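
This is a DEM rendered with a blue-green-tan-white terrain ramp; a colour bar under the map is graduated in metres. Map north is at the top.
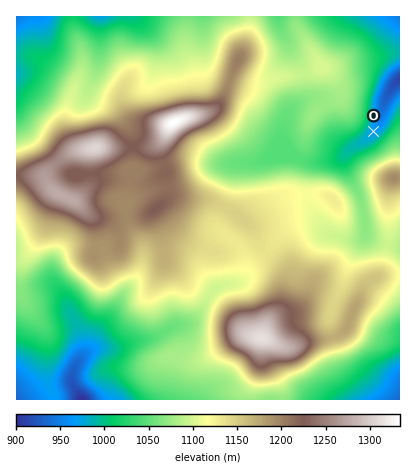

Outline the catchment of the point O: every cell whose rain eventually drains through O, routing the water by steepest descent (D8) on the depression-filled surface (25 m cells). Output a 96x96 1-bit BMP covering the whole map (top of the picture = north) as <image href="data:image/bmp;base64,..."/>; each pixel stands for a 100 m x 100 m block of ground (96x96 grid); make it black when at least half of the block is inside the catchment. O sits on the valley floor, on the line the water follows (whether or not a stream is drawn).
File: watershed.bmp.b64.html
<image width="96" height="96" href="data:image/bmp;base64,Qk2+BAAAAAAAAD4AAAAoAAAAYAAAAGAAAAABAAEAAAAAAIAEAAATCwAAEwsAAAIAAAAAAAAA////AAAAAAAAAAAAAAAAAAAAAAAAAAAAAAAAAAAAAAAAAAAAAAAAAAAAAAAAAAAAAAAAAAAAAAAAAAAAAAAAAAAAAAAAAAAAAAAAAAAAAAAAAAAAAAAAAAAAAAAAAAAAAAAAAAAAAAAAAAAAAAAAAAAAAAAAAAAAAAAAAAAAAAAAAAAAAAAAAAAAAAAAAAAAAAAAAAAAAAAAAAAAAAAAAAAAAAAAAAAAAAAAADwAAAAAAAAAAAAAAP8AAAAAAAAAAAAAA//+AAAAAAAAAAAAA///gAAAAAAAAAAAA///wAAAAAAAAAAAA///4AAAAAAAAAAAAf//4AAAAAAAAAAAAf//8AAAAAAAAAAAAP//8AAAAAAAAAAAAH//8AAAAAAAAAAAAD//+AAAAAAAAAAAAB//+AAAAAAAAAAAAB///AAAAAAAAAAAAB///AAAAAAAAAAAAB///gAAAAAAAAAAAB///gAAAAAAAAAAAB///wAAAAAAAAAAAB///8AAAAAAAAAAAB///+AAAAAAAAAAAB////AAAAAAAAAAAD////AAAAAAAAAAAH////gAAAAAAAAAAP////gAAAAAAAAAAf////gAAAAAAAAAA/////gAAAAAAAAAB/////gAAAAAAAAAB/////gAAAAAAAAAD/////gAAAAAAAAAD/////gAAAAAAAAAH/////gAAAAAAAAAP/////gAAAAAAAAAf/////gAAAAAAAAA//////gAAAAAAAAB//////gAAAAAAAAD//////gAAAAAAAAP//////gAAAAAAAA///////gAAAAAA/////////gAAAAAA/////////gAAAAAA/////////gAAAAAA/////////gAAAAAA/////////wAAAAAA/////////wAAAAAB/////////AAAAAAB////////+AAAAAAB////////8AAAAAAB////////4AAAAAAB////////wAAAAAAB////////gAAAAAAB////////gAAAAAAB////////gAAAAAAB////////gAAAAAAB////////wAAAAAAB////////4AAAAAAA////////gAAAAAAA////////AAAAAAAAP//////+AAAAAAAAD//////8AAAAAAAAAP/////4AAAAAAAAAB/////wAAAAAAAAAA/////wAAAAAAAAAAf////wAAAAAAAAAAP////wAAAAAAAAAAP////gAAAAAAAAAAH////gAAAAAAAAAAH////gAAAAAAAAAAH////AAAAAAAAAAADwH/+AAAAAAAAAAADgAP8AAAAAAAAAAADAAAYAAAAAAAAAAAAAAAAAAAAAAAAAAAAAAAAAAAAAAAAAAAAAAAAAAAAAAAAAAAAAAAAAAAAAAAAAAAAAAAAAAAAAAAAAAAAAAAAAAAAAAAAAAAAAAAAAAAAAAAAAAAAAAAAAAAAAAAAAAAAAAAAAAAAAAAAAAAAAAAAAAAAAAAAAAAAAAAAAAAAAAAAAAAAAAAAAAAAAAAAAAAAAAAAAAA="/>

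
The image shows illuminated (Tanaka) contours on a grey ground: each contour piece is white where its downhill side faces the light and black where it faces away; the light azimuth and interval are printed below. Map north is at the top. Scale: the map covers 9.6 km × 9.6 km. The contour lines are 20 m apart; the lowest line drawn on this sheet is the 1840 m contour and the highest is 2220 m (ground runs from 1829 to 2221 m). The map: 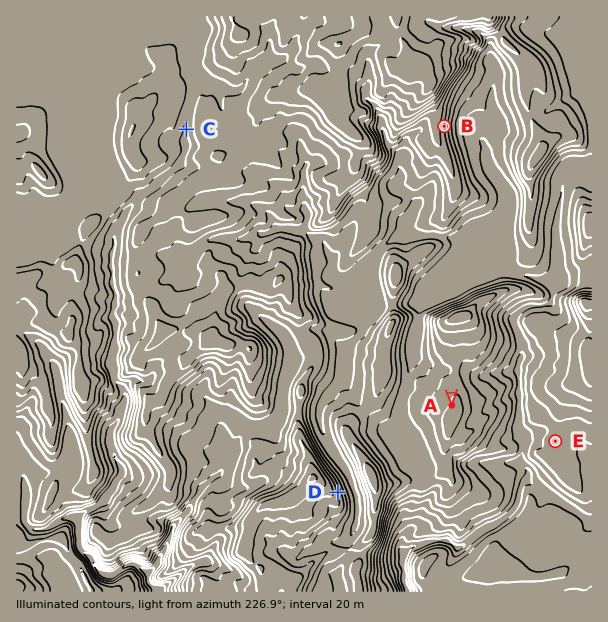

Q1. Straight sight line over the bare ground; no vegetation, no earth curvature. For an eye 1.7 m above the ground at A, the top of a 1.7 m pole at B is hidden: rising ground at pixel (450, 336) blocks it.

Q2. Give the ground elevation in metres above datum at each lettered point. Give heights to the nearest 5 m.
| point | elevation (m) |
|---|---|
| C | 2100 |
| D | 2100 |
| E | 1950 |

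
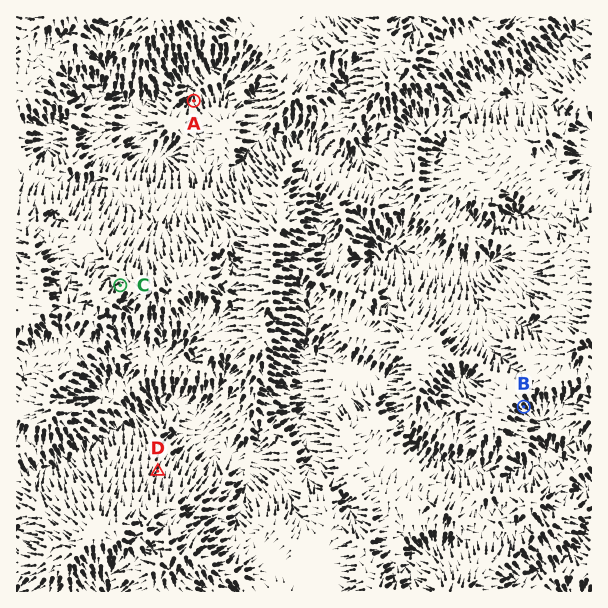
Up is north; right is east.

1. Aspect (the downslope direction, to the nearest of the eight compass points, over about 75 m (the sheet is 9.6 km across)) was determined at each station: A N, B SE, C SW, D NE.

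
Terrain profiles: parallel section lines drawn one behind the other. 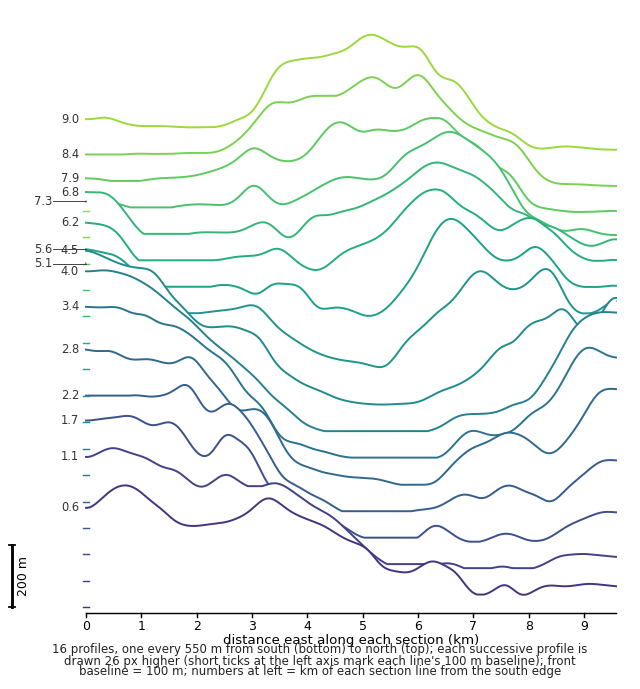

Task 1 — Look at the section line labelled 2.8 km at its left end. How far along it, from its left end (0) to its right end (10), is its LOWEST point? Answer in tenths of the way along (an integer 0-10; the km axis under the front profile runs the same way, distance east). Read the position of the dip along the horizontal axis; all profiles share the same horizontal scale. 6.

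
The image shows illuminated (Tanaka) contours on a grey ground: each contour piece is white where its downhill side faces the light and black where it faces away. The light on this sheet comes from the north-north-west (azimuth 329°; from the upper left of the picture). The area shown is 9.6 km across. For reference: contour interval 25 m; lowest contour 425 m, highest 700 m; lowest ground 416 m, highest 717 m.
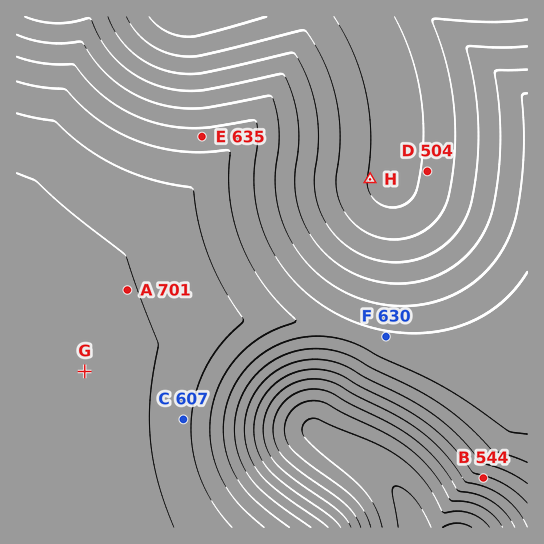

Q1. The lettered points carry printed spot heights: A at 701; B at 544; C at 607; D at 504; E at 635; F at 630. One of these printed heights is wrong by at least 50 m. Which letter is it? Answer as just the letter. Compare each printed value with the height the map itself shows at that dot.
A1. C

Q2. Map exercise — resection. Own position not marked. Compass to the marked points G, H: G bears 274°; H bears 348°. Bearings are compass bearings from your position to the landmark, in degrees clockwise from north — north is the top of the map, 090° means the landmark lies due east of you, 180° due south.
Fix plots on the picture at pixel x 416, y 394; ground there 590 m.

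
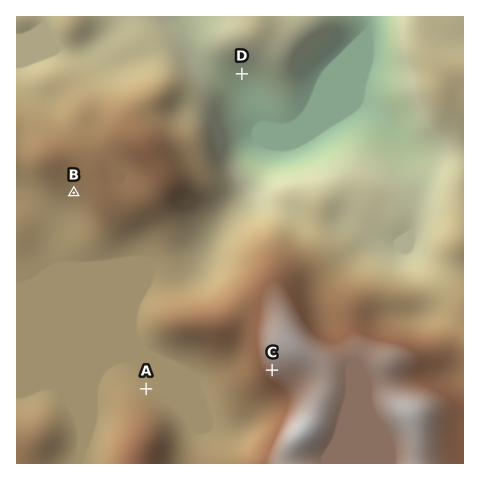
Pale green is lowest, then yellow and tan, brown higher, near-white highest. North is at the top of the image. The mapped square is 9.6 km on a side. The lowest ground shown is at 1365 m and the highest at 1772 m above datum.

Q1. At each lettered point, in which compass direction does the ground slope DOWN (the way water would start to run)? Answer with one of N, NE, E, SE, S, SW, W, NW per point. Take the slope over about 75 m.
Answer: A NE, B SW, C SW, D S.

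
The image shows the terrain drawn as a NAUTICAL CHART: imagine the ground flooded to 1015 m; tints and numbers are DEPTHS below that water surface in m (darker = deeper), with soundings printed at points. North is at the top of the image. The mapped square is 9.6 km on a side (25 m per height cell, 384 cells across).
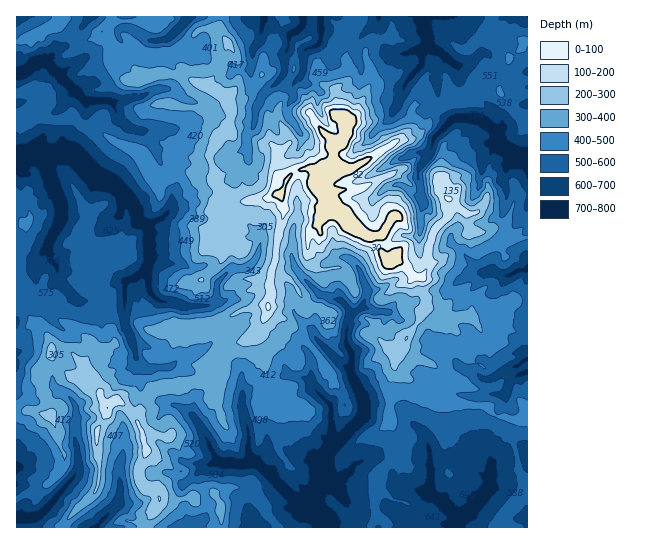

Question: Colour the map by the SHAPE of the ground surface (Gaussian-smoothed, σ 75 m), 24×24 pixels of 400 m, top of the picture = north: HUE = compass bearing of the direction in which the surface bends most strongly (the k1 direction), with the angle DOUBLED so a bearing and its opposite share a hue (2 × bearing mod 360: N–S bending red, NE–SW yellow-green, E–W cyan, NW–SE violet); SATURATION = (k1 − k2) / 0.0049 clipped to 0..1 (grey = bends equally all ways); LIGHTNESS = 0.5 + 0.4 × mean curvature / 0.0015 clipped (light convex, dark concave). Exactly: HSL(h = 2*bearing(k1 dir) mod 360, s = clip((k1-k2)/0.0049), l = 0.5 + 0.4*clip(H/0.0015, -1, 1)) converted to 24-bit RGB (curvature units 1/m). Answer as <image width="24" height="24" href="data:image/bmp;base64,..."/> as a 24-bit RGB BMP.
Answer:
<image width="24" height="24" href="data:image/bmp;base64,Qk32BgAAAAAAADYAAAAoAAAAGAAAABgAAAABABgAAAAAAMAGAAATCwAAEwsAAAAAAAAAAAAAVWkXHZCL/MbPJmkzBr27xGPN6KOBMl5qMHuC6PLGPTdoZq1/dLKWmFWKbTxxeMamsHWPo51qplSZn8jOaDB9S5eh0anBv1iM5ajdGLUsIXdc+tHeDjVOmGUz3PfUIjvAxLHmt+3UdEG0k8uveTBlZ4hJYr+rdkJ6rqWGYaWPgrFBYCIztbFpNXReTG9Rz5mMR4ZR35yyAXZr7MZaEw5e4vKvZnoi0k8iD1cbg4ZCuEdAnCRAxDpPicLHWz13NZVNupCapF+Dqb2cKDKEtsutsGikOkVtrb6RO19te3dPADby9vWxKDFxp2on6uyujVgfRs6mZAspD6klpzFJm85ncVZCLH6B4pvGOWYuqZVfma93PCduqahtlndrQ1F1qLVdW0Z1ntR+BxNu9+/NbCtzOeVmTEDM3uHtPglNwuGpDxiq1oBRrayEq550M1J3DnId1H7fus+TolGKQFGXjY5udl5lgXlispR3UFrZ1O3JShGGeZYz+7vue/LGc3kxfkcaSBlcxOuxFgYt182xgqemzeTmNQ1z7vjTChMp4MuOaz9ogZuGh5ere4u8mMfc24e/diZyuuQsiBplnem8VsNkfjiY35Ldt6vfS22+08yjEhFCo8t7isqxaxsltRoxJ/BrOx1Ey76Fc6ekaKqdbrJbQsV5rz8bWsqlQU2p3laAYbmsusdzfm5IGz9TlYQfSGcgqmuozLGcOShirsKFZiElFxyt0vnWIQIxwYrU2NOdTIt7f7u4mkM3kj4okLMtLF0hQnpCz+nBPELDzI2t3qnOJgZFybNOtGRmMG8rtrVKvXzLjK57Y6aHMcOClyMAEAJzadAzl9bZ2Kx8Z0VCoV5zjmCbtsOPjk+jlNB/fsVNT6qSlnBZz8NjLge4ucXjvcfmyr7psH/dPIBw35SJaKubdBpo2fDGAh0+2fLjYjWn6U5URIWDfpmufbmximqHdXmcgMWFoZhtdUM3fmtBu8ZhHLGKaUMQLR8GREkHFTAHtSYk7NuqWDiSh+fhp+MJjQAtClAAn5QQU589k96FTnClsnd2g2WwoYuvoLpmWLhlqDicprOUrpdAHoYcVSWk2tjz7NjzAEOInrXk4bOIU8uzawAx0W9ms/fSJgEy1ckZlOLDetRhH1IuPJU0fYMXgLA0lchPZSJziJ1ijpyAvom5m8m7FjdPd04urXQj4Gt4J4gQFm1X7Hkn7USELKhMWAcOKUZw2fLvIKvD64yYfmfGiTc6TLM8NZcm1MOdEjpGzKKyYqVxeoaj2amzJyBaf22Hub+ahJKkuKyLERZI/4g/4U++1jXRrFyznPXxZdIOADFs/aWGKggru+LIZre+eWO71cu7Uly7KkFuz6+PKWxEhyE9a68ZMZGNvWmDro9/j1xbLjVb7uRyETBj9IS80/jrIyNh9NfgSH3e3wTKeEDxtPmPJ4aaRr9hztikXi1rTcpqYcG4y0qnUSZF6eG5ECo9UIhJoMB6cHfLpHPh8/XPCgspwO6opzA9E4E1VtAedQ9ahhuP3/bVBj1vr0nw3a+GsmtNXiWIt+e2ViY6XDMzaYaVod64aEDAgJyqpLyNRIN7PDVd88m9R2Dx45OZSdHlDMIApi7/AD+11vXq0Z2xGCmX3hUt0bVzWXE0eXs9YkYtc09hjqitpN7WdD2YgKGfkWWjubRZGUhfRFCboOxnIlFe4HtFBocE86D//xsaWWcAADgcvIVLjUs/lUE5ZUYkwZeVTpmeVGCPkLfKk9++WBkSd2wma3JCUW1l16msKq3MQtGF1tpzLwMwb/iN99DIBC8hVt2u99D7AHCYv9tTu2ieVB5c18Wttn+Pb8XElNHbKm2Qig1TwLXoy7fkkLLQRIKOmpZNzc2DFFpyZgO80PvrIAH92vHix4HQCyMo0ZBKz02WmhcUhIgcRGaNcdNum5PVvNbKTxAzmUEfsSdOfNIGHEsFaSAWh6HTlODS1YzKCZVmcagaV58XTLkevKZKz05tVkmUHqaKaT2kfKPPx4e/l7XRe3arLFIPdSQXLKkmlGC8eMGvhMbGvp/oXo/QY5JOylguEooP7ZTOBxLRDojedLdJv5FJsclHjGKxF2K027JNdCQcmbRLn1FxqotX5q/OJm1bZNSIPFKlW8Fjbr9hM3gSw0vKk2Flyp56l8rfDYSxFkea2volviZolLJM1IpqkjRTMrYxdhlbfbnOgWC/U5B0zquxuV2E7pDVgNzaKFOj7JzkxCTz5tHuAGdd2UpRxeqCbUFRNR9+3ZRwQdkVHz6FuZqENJJSx3RplGJ0MXSslVxXi1x6d8N3RqJQ"/>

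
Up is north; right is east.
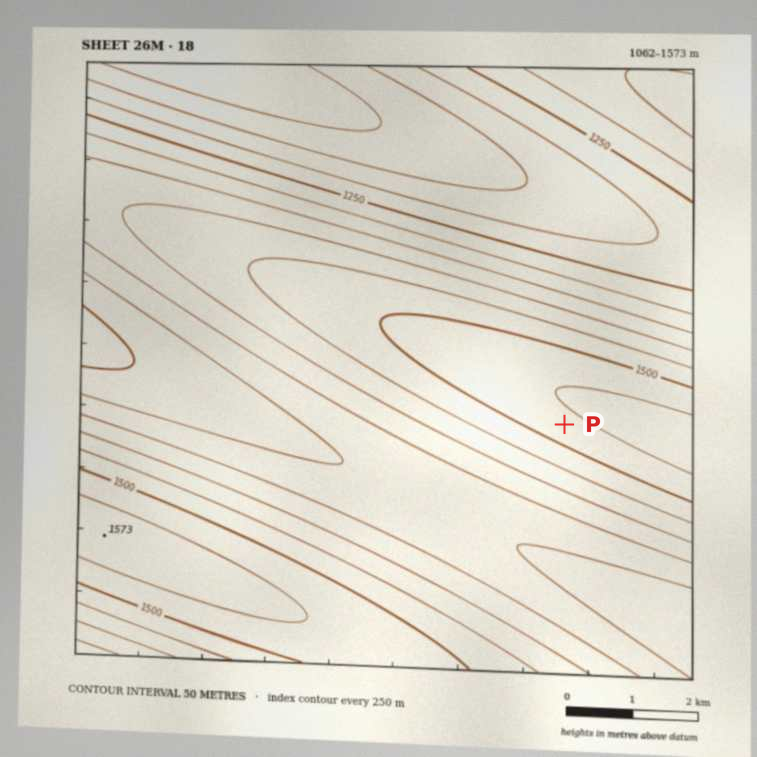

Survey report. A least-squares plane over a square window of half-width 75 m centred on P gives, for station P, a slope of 5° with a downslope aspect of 208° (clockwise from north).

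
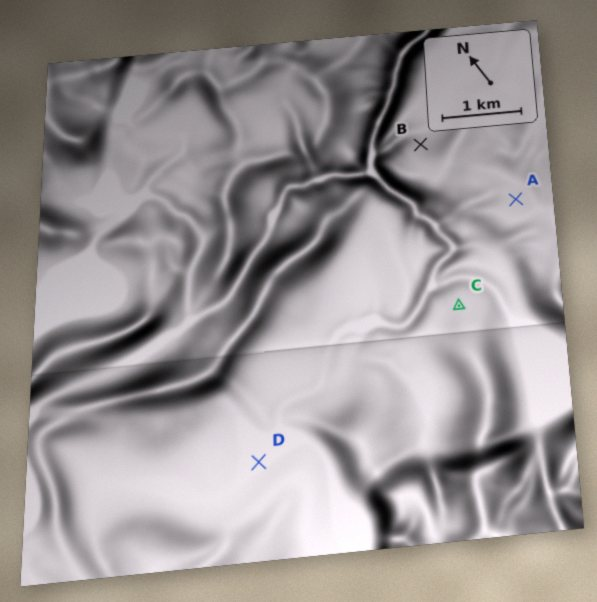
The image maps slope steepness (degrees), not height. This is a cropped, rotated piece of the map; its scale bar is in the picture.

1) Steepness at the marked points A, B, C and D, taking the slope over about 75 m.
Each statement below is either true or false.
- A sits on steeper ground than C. false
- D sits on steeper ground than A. false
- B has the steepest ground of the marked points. true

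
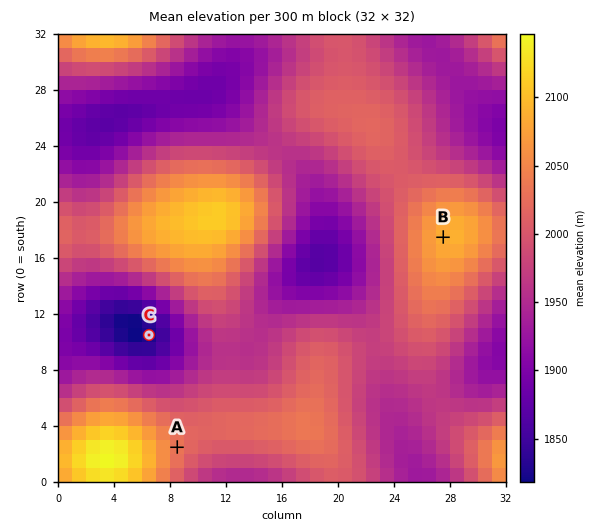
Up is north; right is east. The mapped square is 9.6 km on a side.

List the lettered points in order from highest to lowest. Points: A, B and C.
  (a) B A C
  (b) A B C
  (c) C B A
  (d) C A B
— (a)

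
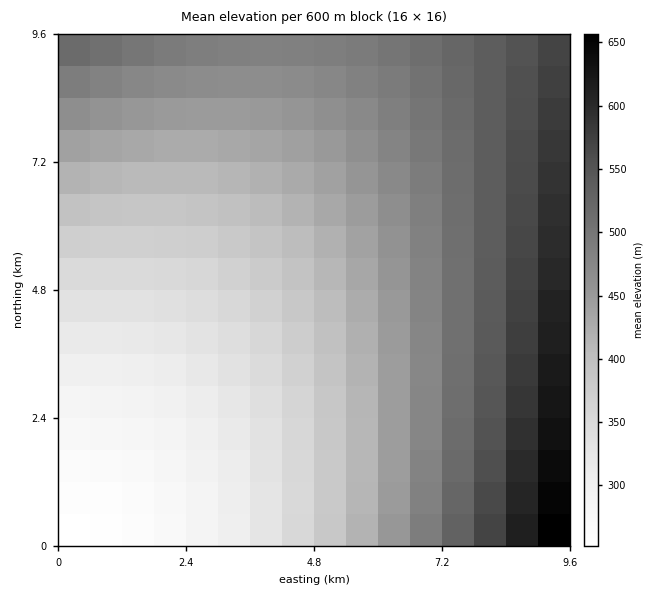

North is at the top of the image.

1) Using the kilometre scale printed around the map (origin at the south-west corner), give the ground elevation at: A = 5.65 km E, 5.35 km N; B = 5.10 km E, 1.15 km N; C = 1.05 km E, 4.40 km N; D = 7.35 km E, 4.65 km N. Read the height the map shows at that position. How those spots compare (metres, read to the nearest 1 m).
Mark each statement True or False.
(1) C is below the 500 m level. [True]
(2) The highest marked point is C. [False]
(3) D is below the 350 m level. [False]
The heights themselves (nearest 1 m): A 432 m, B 381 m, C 329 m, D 501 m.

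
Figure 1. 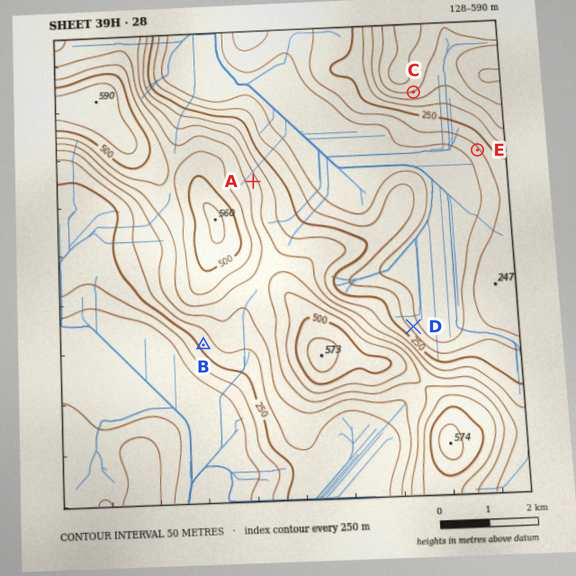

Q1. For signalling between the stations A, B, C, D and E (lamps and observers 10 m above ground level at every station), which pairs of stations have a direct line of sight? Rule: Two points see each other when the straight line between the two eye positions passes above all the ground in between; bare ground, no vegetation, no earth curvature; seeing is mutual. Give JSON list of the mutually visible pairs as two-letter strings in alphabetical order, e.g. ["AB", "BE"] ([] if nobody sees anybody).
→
["AC", "AE", "CD", "CE", "DE"]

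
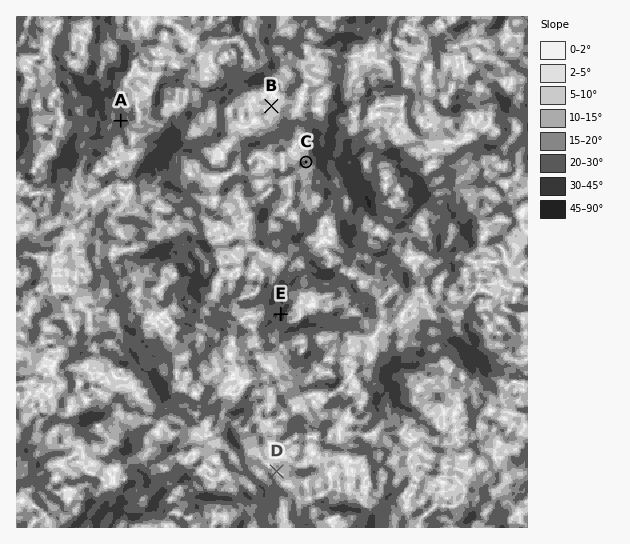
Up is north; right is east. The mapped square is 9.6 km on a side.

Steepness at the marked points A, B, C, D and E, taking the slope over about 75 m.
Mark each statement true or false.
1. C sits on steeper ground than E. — false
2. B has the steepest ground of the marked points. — false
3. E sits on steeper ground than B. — true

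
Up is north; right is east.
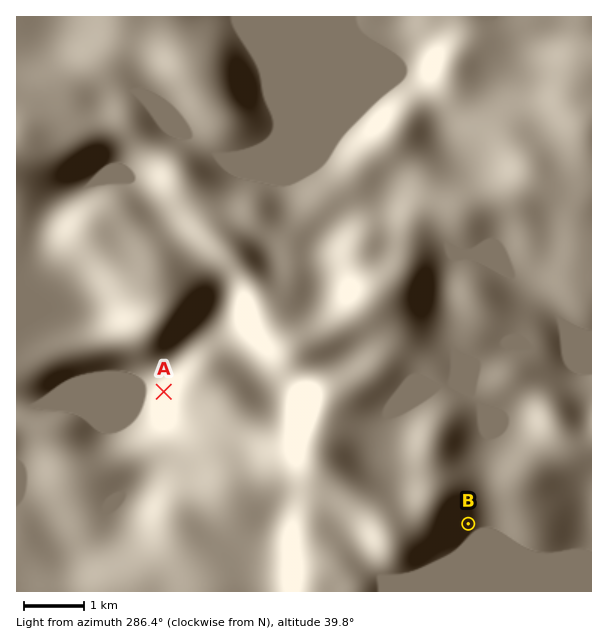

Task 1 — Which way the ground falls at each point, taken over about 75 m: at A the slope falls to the W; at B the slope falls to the SE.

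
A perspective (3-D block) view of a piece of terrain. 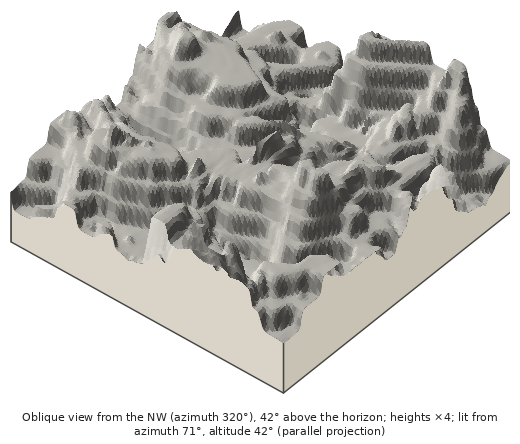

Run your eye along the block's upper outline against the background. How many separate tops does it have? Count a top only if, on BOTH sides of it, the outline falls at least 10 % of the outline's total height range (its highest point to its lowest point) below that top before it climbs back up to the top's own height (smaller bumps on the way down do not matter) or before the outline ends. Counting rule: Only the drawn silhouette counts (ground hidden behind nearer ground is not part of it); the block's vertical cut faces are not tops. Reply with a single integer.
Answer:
3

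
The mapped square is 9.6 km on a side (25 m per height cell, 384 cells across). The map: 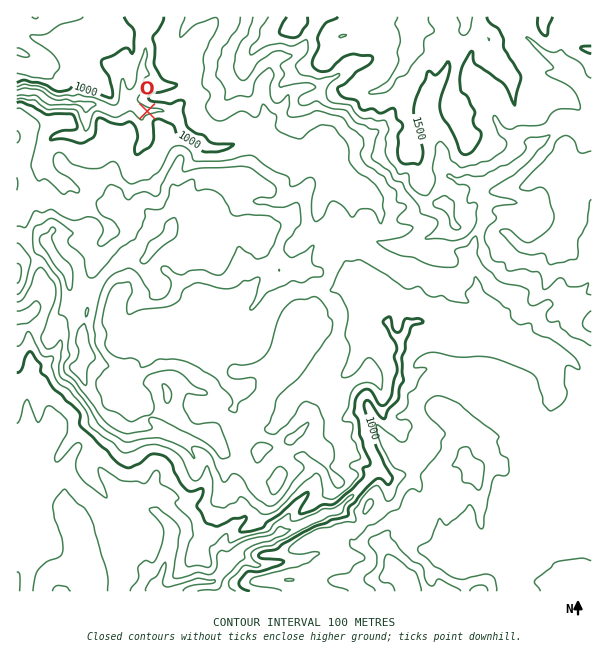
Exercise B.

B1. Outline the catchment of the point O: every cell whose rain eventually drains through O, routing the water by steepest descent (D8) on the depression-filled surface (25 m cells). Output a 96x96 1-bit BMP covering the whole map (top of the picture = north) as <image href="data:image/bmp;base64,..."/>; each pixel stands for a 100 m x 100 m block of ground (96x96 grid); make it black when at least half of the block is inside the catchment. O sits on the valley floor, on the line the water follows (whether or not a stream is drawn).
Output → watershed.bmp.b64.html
<image width="96" height="96" href="data:image/bmp;base64,Qk2+BAAAAAAAAD4AAAAoAAAAYAAAAGAAAAABAAEAAAAAAIAEAAATCwAAEwsAAAIAAAAAAAAA////AAAAAAAAAAAAAAAAAAAAAAAAAAAAAAAAAAAAAAAAAAAAAAAAAAAAAAAAAAAAAAAAAAAAAAAAAAAAAAAAAAAAAAAAAAAAAAAAAAAAAAAAAAAAAAAAAAAAAAAAAAAAAAAAAAAAAAAAAAAAAAAAAAAAAAAAAAAAAAAAAAAAAAAAAAAAAAAAAAAAAAAAAAAAAAAAAAAAAAAAAAAAAAAAAAAAAAAAAAAAAAAAAAAAAAAAAAAAAAAAAAAAAAAAAAAAAAAAAAAAAAAAAAAAAAAAAAAAAAAAAAAAAAAAAAAAAAAAAAAAAAAAAAAAAAAAAAAAAAAAAAAAAAAAAAAAAAAAAAAAAAAAAAAAAAAAAAAAAAAAAAAAAAAAAAAAAAAAAAAAAAAAAAAAAAAAAAAAAAAAAAAAAAAAAAAAAAAAAAAAAAAAAAAAAAAAAAAAAAAAAAAAAAAAAAAAAAAAAAAAAAAAAAAAAAAAAAAAAAAAAAAAAAAAAAAAAAAAAAAAAAAAAAAAAAAAAAAAAAAAAAAAAAAAAAAAAAAAAAAAAAAAAAAAAAAAAAAAAAAAAAAAAAAAAAAAAAAAAAAAAAAAAAAAAAAAAAAAAAAAAAAAAAAAAAAAAAAAAAAAAAAAAAAAAAAAAAAAAAAAAAAAAAAAAAAAAAAAAAAAAAAAAAAAAAAAAAAAAAAAAAAAAAAAAAAAAAAAAAAAAAAAAAAAAAAAAAAAAAAAAAAAAAAAAAAAAAAAAAAAAAAAAAAAAAAAAAAAAAAAAAAAAAAAAAAAAAAAAAAAAAAAAAAAAAAAAAAAAAAAAAAAAAAAAAAAAAAAAAAAAAAAAAAAAAAAAAAAAAAAAAAAAAAAAAAAAAAAAAAAAAgAAAAAAAAAAAAAAB4AAAAAAAAAAAAAAD8AAAAAAAAAAAAHwH+AAAAAAAAAAAAP4H+AAAAAAAAAAAAf4H/AD/AAAAAAAAA/8H////wAAAAAAAA//n////8AAAAAAAA///////+AAAAAAAA///////+AAAAAAAAf//////8AAAAAAAAP//////4AAAAAAAAf//////gAAAAAAAA///////AAAAAAAAA///////AAAAAAAAA//////+AAAAAAAAA//////+AAAAAAAAAf/////+AAAAAAAAAf/////+AAAAAAAAAf/////+AAAAAAAAAf/////8AAAAAAAAA//////8AAAAAAAAB//////8AAAAAAAAB//////8AAAAAAAAD//////8AAAAAAAAH//////4AAAAAAAAP//////4AAAAAAAAP//////4AAAAAAAAP//////4AAAAAAAAH//////4AAAAAAAAAP/////4AAAAAAAAAB/////wAAAAAAAAAAf////gAAAAAAAAAAP////wAAAAAAAAAAA////4AAAAAAAAAAAf///4AAAAAAAAAAAf///8AAAAAAAAAAAP///8AAAAAAAAAAAH///8AAAAAAAAAAAD///8AAAAAAAAAAAAf//8AAAAAAAAAAAAH//+AAAAAAAAAAAAH//+AAAAA="/>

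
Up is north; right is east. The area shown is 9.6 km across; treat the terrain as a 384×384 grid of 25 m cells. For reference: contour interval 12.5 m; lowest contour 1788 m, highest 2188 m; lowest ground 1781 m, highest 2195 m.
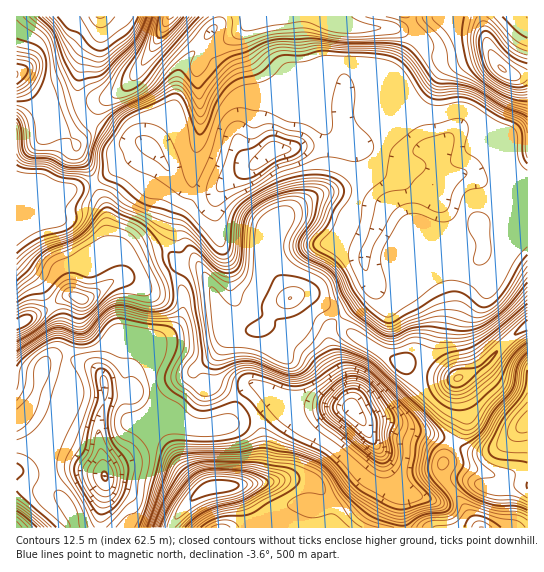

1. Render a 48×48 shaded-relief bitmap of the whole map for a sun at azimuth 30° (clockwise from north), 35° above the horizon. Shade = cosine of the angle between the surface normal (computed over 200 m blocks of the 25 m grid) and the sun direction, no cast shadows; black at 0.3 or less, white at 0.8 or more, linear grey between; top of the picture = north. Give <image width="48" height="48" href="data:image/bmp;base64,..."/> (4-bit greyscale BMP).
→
<image width="48" height="48" href="data:image/bmp;base64,Qk32BAAAAAAAAHYAAAAoAAAAMAAAADAAAAABAAQAAAAAAIAEAAATCwAAEwsAABAAAAAAAAAAAAAAABEREQAiIiIAMzMzAERERABVVVUAZmZmAHd3dwCIiIgAmZmZAKqqqgC7u7sAzMzMAN3d3QDu7u4A////AN7biKqph1aHVDRXiImZmau83cvMuZvMu+25ibupl1V3ZDNFeImZmavN3LvMmKzczMuYm8uph2V4dUM0VniIib3cuqqXaM3czJmIrMuod2Z4iHZmZ3eIi93KmYdDasuqqoiJq7qGd3Z4qrvMu6mZreypmXU1ipiJmZmZqph1Z3Z5ve/+7cu87sqruXZXiZmqmZmZmIhlZ3eb3v/u3d3e7arNp3Z4mZqqqpmIiIhVZnis3d3czN3dyr3sdneJmYiZqpmIiJhlZ4iru7uqq8y6q97YVnd3dmeJmpmIiJhmeIiZiImImqqZve2mZ3ZERWeImYiIiJh3iYiId3d3mpmazcp1VUITVnh3iHiIiJiImYh2VWd4mZiJqphkMhA1Vnh2eIiIiJmIiHdlVneJmHd4h2VCEANVRWd2eZmIiap3d3dlZ4iIdkNFZlMQADZ2Vnd4mpmIiahmd3d3h3dlMQJGZkIAAmiHiZh4mnd4iIZXd4iIhlVDEjZ3ZUEAN4mJq6mIh0VndmZ4iIiIdlZURniHZTElmqmau7qYZTNEQjaIiIh3ZWd3eIiIdkWL3Lq7u7qpdFQyEUaHdmZmVWiIiIiIh3nO7Lu7u7uqlphkNFVlQzRWVXiYiIiIiJzuyru7u7u6qLunVGZDIjVnZnmYiHd4iL3smZqqqqqqmbuoZ5hkRWiYZomYiIiIms3KmJmZqqqZmaqYmrqHd5qoZpqYiImZq9ypiIiZmpmIiJmIqqqYiauXaLyoiJmqzduYiIiJmYiIiJmJmZmZmbqHe9yXeJm97sqYiIiIiIiIiZmaqZiJmqqYndt2eJrO3KmIiIiIiIiIiZqru5mZmqqZvbhleJq7qZiIiIiIiIiIiZmruqmaq7uqzJdVeImHiIiIiIiIiIiIiImZmYmrzMu7yphmiIiIiIiIiImZmIiYiIiIiHmszMu7qZh4mZmZmIiYiJmpmImYiIiIiIm8y6qqmZmaq7u6mIiIiJmZiImYiIiIh3m7upmZiZmqu8zLupmIiIiYiJmIiId2VGm6qZmYiJmaq7zMy6mIiIiIiIiIiFRDIlmpmZmHiImZmqu7uqmIiIiIiIiIhzIiNXmpmZh3iImYiaqpmZmIiImYh3iIhkRFeJmZmYh3iJmIeIiIiJiIiIiIiIiIdkZ3ial4iHd4eJmHd2ZneIiIiIiHeIiIdkaImqh3h3eId4h3dmZniIiIiIh3eIiHVEeImph2VniHZ4h3d3eIiIiIiIiHd4dTEleJqYd1NFd2V4iIiIiIiIiIiIh2d2QQAleJqYiGVEZlV4iIiIiIiIiIiIdUVCAAE3eaqpmXdmZkV3d3eIiIiIiIiHU0QhABNZmauqqYh3dmeIdmeIiIiIiIh2M1VDIkiburu7qpmHd3iIdmd3d3h3d3ZTNXdlNZu7u7y7qpmHZ3iIdmZmVVVDMzMzV4d1WLzKq8y6qZmGZniIdmZUNEIRIiI1eHd2esy6rNyqqZh1ZmeId3ZVVUNFVmZ4h2d3i8qqvduqqZh1RWd4h3dmZlZ4iZmpdniIrLqQ=="/>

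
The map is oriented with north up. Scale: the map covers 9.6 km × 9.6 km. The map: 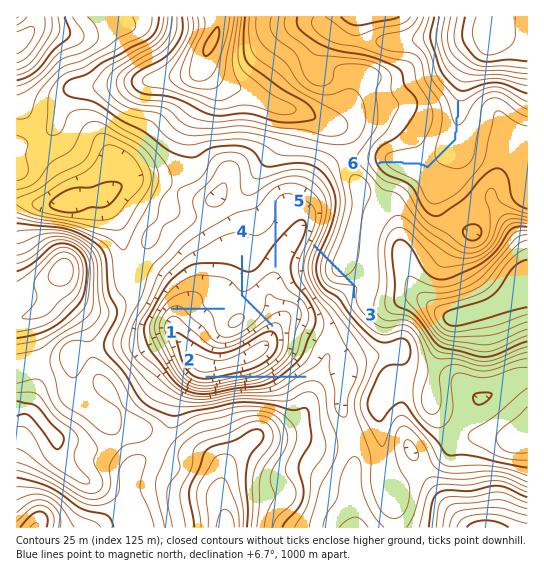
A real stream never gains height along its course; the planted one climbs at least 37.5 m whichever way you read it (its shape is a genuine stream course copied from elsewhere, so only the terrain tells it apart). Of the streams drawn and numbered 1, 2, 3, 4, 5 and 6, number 3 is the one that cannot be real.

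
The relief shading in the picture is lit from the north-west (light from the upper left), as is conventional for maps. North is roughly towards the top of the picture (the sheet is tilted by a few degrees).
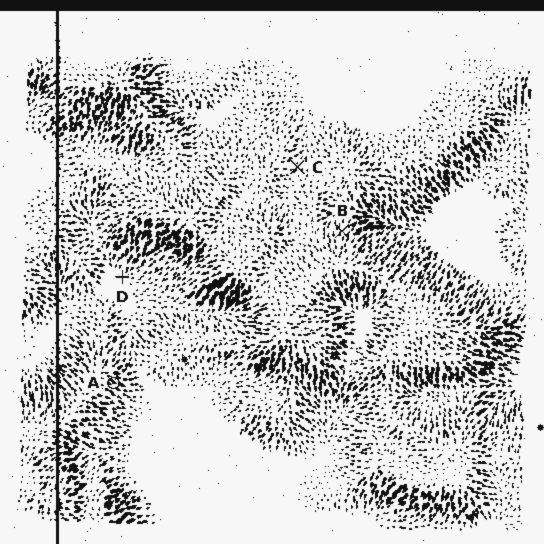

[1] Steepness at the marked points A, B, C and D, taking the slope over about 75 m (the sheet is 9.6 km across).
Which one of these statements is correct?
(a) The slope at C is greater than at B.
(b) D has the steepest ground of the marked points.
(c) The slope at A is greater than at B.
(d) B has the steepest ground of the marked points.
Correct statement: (d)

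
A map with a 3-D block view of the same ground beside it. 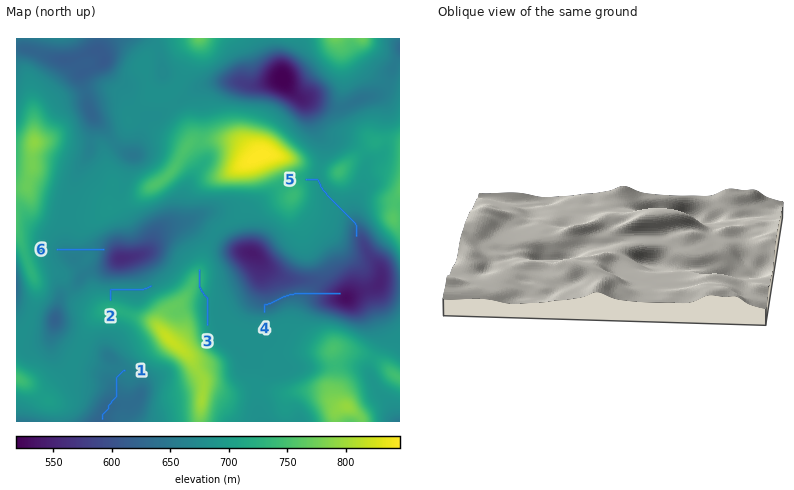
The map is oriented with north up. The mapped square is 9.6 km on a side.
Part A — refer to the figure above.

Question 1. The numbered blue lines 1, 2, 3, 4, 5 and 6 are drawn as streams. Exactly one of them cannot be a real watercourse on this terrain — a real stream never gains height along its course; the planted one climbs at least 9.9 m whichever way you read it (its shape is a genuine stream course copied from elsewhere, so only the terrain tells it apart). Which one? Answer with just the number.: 3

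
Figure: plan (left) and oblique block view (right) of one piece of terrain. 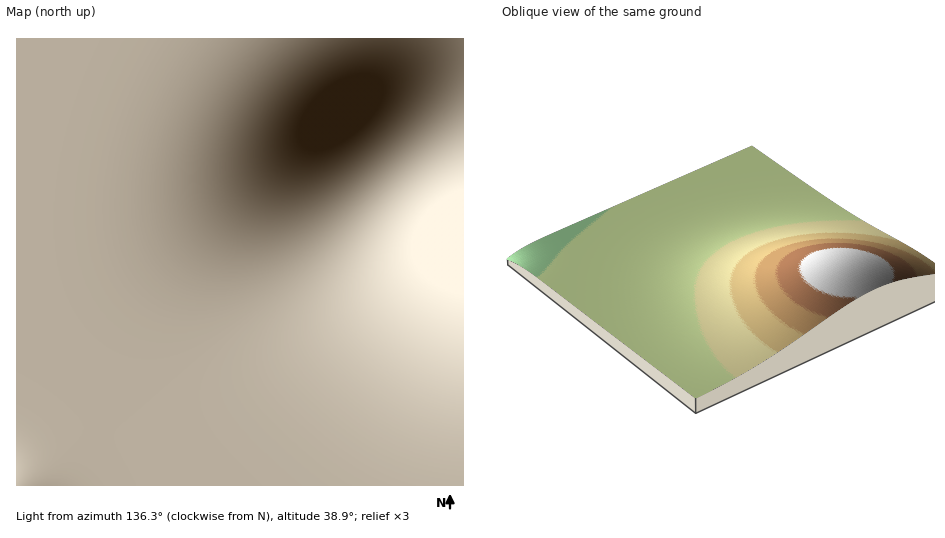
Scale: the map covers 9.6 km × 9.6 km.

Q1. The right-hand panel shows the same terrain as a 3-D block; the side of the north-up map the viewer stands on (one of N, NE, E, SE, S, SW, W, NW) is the SE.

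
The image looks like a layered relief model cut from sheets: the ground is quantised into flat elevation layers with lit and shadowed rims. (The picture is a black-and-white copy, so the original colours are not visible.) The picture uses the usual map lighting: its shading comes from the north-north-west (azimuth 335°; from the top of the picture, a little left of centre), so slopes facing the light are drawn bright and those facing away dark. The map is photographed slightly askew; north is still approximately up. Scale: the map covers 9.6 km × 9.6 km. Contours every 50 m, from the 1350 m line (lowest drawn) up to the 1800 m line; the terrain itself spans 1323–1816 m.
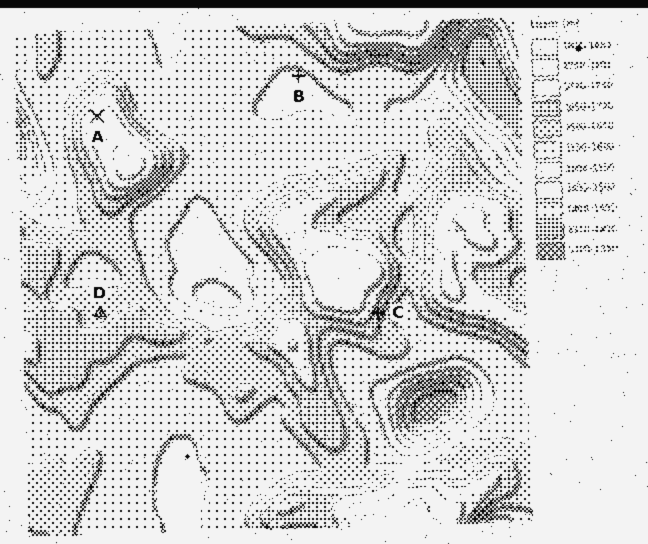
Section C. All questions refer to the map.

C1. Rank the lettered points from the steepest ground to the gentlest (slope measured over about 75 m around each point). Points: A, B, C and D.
C A B D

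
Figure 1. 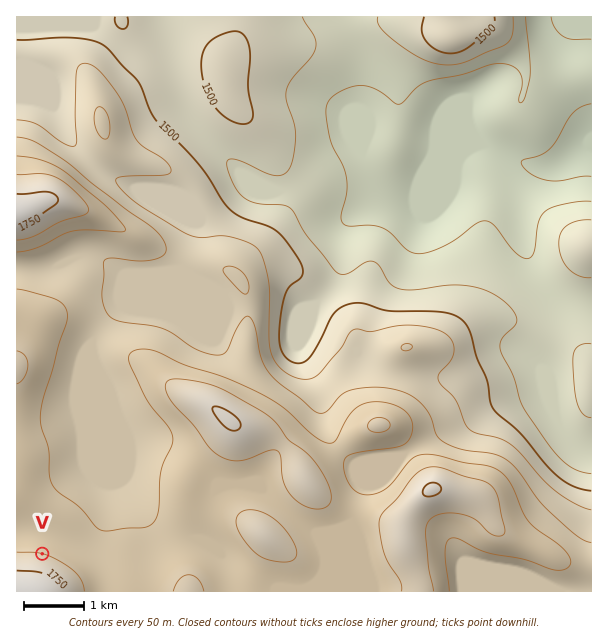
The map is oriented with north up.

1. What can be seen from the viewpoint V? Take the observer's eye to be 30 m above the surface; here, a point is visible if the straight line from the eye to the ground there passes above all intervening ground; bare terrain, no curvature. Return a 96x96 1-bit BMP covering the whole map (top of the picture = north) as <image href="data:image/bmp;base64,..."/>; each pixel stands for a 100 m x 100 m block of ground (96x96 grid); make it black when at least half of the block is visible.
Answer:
<image width="96" height="96" href="data:image/bmp;base64,Qk2+BAAAAAAAAD4AAAAoAAAAYAAAAGAAAAABAAEAAAAAAIAEAAATCwAAEwsAAAIAAAAAAAAA////AAAAAAAAAf/4AAH///AAAAAGA//8AA///+AAAAD/j//8Af4D/+AAAAD////8A/wAD8AAAAD////8B/wAB8AAAAD////8H/gAB4AAAAD////8f/AAA4AAAAD//////+AAA4AAAAD//////8AAA4AAAAD//////4AAAYAAAAD//////4AAAYAAAAD//////wAAAYAAAAD//////wAAAYAAAAD//////gAAAcAAAAD/5////ADAAPAAAAD/w////AfAAPgAAAD/g////B/AAPgAAAD/g//8//+AAHgAAAD/x//8f/+AADgAAAD////8f/8AABgAAAD///////8AAAAAAAD///////4AAAAAAAD///////4AAAAAAAD///////wAAAAAAAD//////jgAAAAAAAD//////AAAAAAAAAD//////AAAAAAAAAD/////+AAAAAAAAAD/////8AAAEAAAAAD/////4AAAAAAAAAD/////gAAAAAAAAAD/////AAAAAAAAAAD////8AAAAAAAAAAD////wAAAAAAAAAAD////AAAAAAAAAAAD///+AAAAAAAAAAAD///8AAAAAAAAAAAD///4AAAAAAAAAAAA///wAAAAAAAAAAAAf//AAAAAAAAAAAAAf/8AAAAAAAAAAAAAf/wAAAAAAAAAAAAAf/gAAAAAAAAAAAAAf/gAAAAAAAAAAAAAf/AAAAAAAAAAAAAAf/AAAAAAAAAAAAAAA+AAAAAAAAAAAAAAAAAAAAAAAAAAAAAAAAgAAAAAAAAAAAAAABwAAAAAAAAAAAAAAB8AAAAAAAAAAAAAAD+AAAAAAAAAAAAAAD/AAAAAAAAAAAAAAD/gAAAAAAAAAAAAAB/wAAAAAAAAAAAAAB/8AAAAAAAAAAAAAD/+AAAAAAAAAAAAAD/+AAAAAAAAAAAD4H/4AAAAAAAAAAAD///gAAAAAAAAAAAD//+AAAAAAAAAAAAD//4AAAAAAAAAAAAD//gAAAAAAAAAAAAD/+AAAAAAAAAAAAAAfwAAAAAAAAAAAAAACAAAAAAAAAAAAAAAAAAAAAAAAAAAAAAAAAAAAAAAAAAAAAAAAAAAAAAAAAAAAAAAAAAAAAAAAAAAAAAAAAAAAAAAAAAAAAAAAAAAAAAAAAAAAAAAAAAAAAAAAAAAAAAAAAAAAAAAAAAAAAAAAAAAAAAAAAAAAAAAAAAAAAAAAAAAAAAAAAAAAAAAAAAAAAAAAAAAAAAAAAAAAAAAAAAAAAAAAAAAAAAAAAAAAAAAAAAAAAAAAAAAAAAAAAAAAAAAAAAAAAAAAAAAAAAAAAAAAAAAAAAAAAAAAAAAAAAAAAAAAAAAAAAAAAAAAAAAAAAAAAAAAAAAAAAAAAAAAAAAAAAAAAAAAAAAAAAAAAAAAAAAAAAAAAAAAAAAAAAAAAAAAAAAAAAAAAAAAAAAAAAAAAAAAAAAAAAAAAAAAAAAAAAAAAAAAAAAAAAAAAAAAAAAAAAAAAAAAAAAAAAAAAAAAAAAAAAAAAAAAAAAAAAAAAAAAAAA="/>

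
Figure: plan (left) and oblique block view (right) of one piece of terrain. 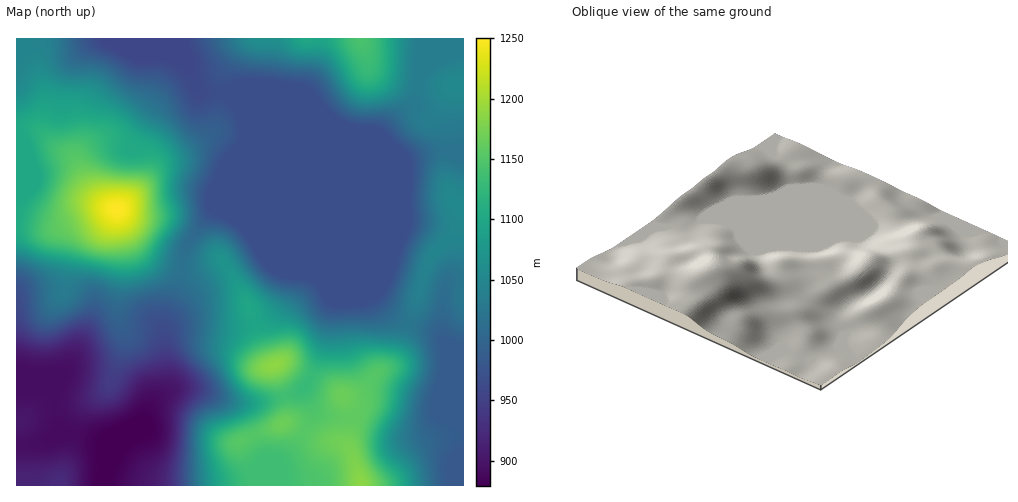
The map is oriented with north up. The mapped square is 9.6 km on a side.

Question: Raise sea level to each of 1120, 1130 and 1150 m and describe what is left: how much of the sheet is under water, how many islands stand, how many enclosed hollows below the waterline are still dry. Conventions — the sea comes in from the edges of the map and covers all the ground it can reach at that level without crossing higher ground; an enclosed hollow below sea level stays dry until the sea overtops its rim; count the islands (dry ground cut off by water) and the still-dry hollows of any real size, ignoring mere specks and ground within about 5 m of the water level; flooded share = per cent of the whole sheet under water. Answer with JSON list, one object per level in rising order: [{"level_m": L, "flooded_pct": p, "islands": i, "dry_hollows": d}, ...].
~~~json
[{"level_m": 1120, "flooded_pct": 83, "islands": 1, "dry_hollows": 0}, {"level_m": 1130, "flooded_pct": 85, "islands": 1, "dry_hollows": 0}, {"level_m": 1150, "flooded_pct": 91, "islands": 2, "dry_hollows": 0}]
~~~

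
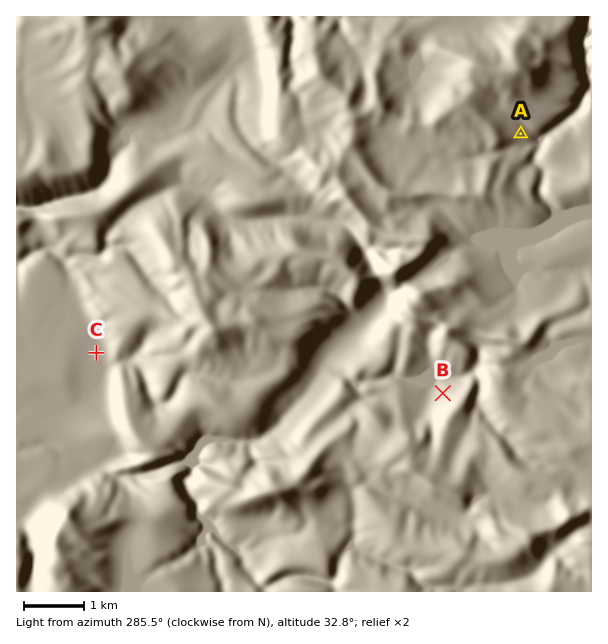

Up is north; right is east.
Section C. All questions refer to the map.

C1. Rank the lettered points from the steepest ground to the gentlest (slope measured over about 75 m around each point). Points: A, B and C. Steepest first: B A C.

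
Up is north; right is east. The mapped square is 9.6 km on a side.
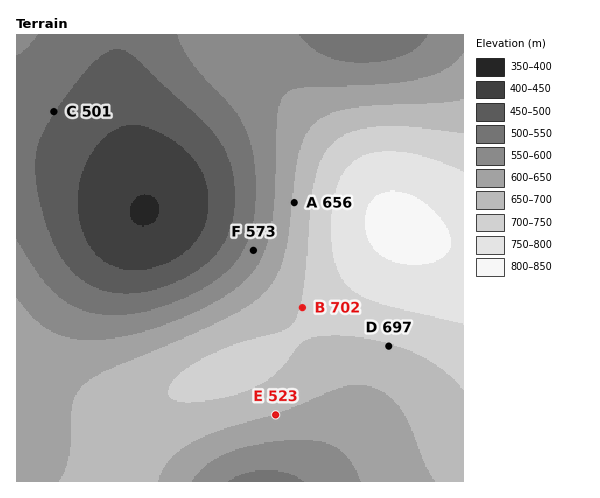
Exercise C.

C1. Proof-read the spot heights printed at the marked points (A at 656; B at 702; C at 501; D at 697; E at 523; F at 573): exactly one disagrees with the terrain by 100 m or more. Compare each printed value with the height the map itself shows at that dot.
E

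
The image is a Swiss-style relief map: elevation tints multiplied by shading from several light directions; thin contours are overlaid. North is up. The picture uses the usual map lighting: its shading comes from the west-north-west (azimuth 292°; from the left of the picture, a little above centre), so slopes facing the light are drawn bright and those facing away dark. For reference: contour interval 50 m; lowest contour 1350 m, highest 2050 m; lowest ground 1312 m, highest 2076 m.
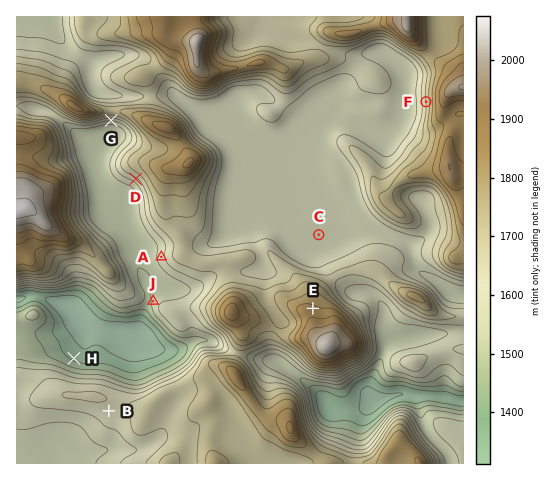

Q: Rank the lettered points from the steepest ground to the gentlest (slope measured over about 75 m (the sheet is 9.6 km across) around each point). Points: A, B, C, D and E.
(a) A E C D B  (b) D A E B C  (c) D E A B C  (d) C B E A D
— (b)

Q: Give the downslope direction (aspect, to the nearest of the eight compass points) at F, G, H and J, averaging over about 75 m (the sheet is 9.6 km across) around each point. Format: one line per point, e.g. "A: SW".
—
F: W
G: S
H: NE
J: W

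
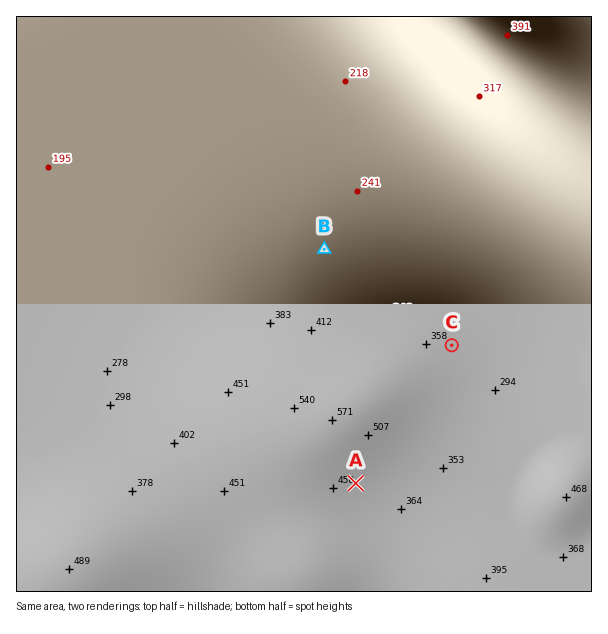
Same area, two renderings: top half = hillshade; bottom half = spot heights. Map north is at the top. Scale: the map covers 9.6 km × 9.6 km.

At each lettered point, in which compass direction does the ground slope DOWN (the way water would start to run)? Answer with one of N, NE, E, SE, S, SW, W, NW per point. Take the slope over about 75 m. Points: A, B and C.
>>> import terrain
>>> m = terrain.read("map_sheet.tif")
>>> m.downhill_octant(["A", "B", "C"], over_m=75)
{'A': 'SE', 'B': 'N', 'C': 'NE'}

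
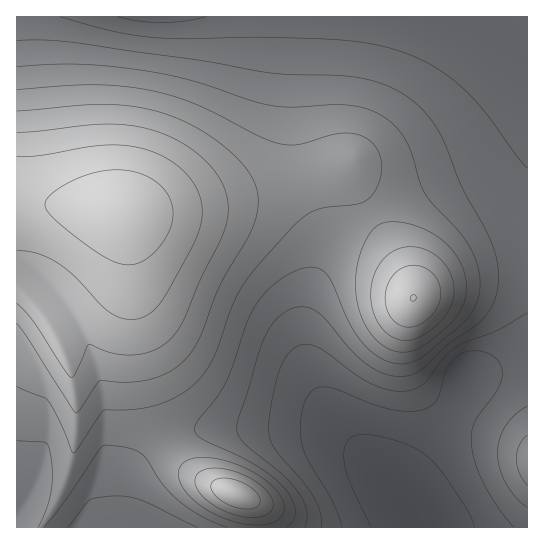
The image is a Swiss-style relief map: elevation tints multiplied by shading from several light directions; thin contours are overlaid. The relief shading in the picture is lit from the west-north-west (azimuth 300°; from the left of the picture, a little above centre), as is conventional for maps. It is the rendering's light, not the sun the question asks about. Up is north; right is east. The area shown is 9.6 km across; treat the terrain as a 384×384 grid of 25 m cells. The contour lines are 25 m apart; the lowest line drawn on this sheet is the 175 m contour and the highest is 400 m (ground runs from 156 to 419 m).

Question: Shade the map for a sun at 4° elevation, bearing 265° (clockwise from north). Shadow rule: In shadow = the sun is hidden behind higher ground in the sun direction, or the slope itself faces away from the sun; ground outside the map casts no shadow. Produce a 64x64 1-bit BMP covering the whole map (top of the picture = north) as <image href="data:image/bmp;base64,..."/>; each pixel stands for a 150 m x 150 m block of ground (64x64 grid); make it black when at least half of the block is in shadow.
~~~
<image width="64" height="64" href="data:image/bmp;base64,Qk0+AgAAAAAAAD4AAAAoAAAAQAAAAEAAAAABAAEAAAAAAAACAAATCwAAEwsAAAIAAAAAAAAA////AAAAAAAAAAAAP4AAAAAAAAD/8AAAAAAAAf/8AAAAAAAD//8AAAAAAAf//4AAAAAAD///gAAAAAAP//8AAAAAAB//+AAAAAAAH/+AAAAAAAAAAAAAAAAAAAAAAAAAAAAAAAAAAAAAAAAAAAAAAAAAAAAAAAAAAAAAAAAAAAAAAAAAAAAAAAAAAAAAAAAAAAAAAAAAAAAAAAAAAAAOAAAAAAAAAB+AAAAAAAAAH4AAAAAAAAAfwAAAAAAAAB/AAAAAAAAAH+AAAAAAAAAf8AAAAAAAAA/4AAAAAAAAD/4AAAAAAAAP/wAAAAAAAA//AAAAAAAAD/8AAAAAAAAP/wAAAAAAAA//AAAAAAAAB/4AAAAAAAAH/AAAAAAAAAPwAAAAAAAAAAAAAAAAAAAAAAAAAAAAAAAAAAAAAAAAAAAAAAAAAAAAAAAAAAAAAAAAAAAAAAAAAAAAAAAAAAAAAAAAAAAAAAAAAAAAAAAAAAAAAAAAAAAAAAAAAAAAAAAAAAAAAAAAAAAAAAAAAAAAAAAAAAAAAAAAAAAAAAAAAAAAAAAAAAAAAAAAAAAAAAAAAAAAAAAAAAAAAAAAAAAAAAAAAAAAAAAAAAAAAAAAAAAAAAAAAAAAAAAAAAAAAAAAAAAAAAAAAAAAAAAAAAAAAAAAAAAAAAAAAAAAAAAAAAAAAAAAAAAAAA=="/>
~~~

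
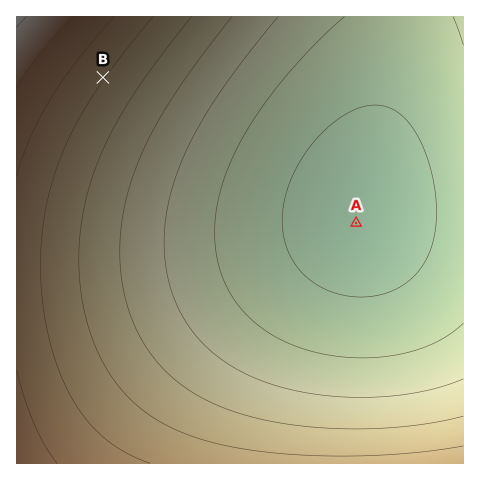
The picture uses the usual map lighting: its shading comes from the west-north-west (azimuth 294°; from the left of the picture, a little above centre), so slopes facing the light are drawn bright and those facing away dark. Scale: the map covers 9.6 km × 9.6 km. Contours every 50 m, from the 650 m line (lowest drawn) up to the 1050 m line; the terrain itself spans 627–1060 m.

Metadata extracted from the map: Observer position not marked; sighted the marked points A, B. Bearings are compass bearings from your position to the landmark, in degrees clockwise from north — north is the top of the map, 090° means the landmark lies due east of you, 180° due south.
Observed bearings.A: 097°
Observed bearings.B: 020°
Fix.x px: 63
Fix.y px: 187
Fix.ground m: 880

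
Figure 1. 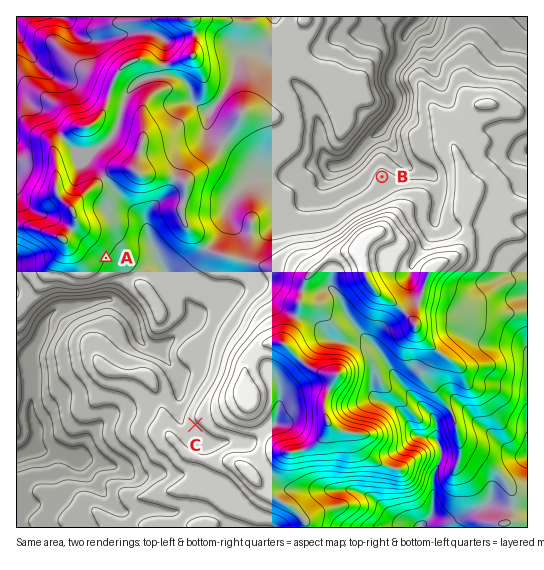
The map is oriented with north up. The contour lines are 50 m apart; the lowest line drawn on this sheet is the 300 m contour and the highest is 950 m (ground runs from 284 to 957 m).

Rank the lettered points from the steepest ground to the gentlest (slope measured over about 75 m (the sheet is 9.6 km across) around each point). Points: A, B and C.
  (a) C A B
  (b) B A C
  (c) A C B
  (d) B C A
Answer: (a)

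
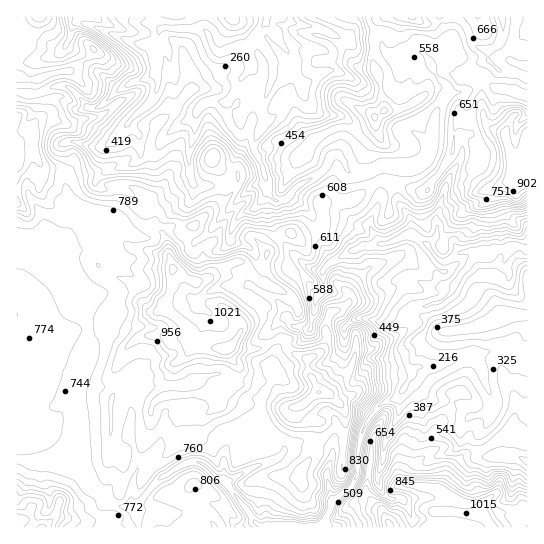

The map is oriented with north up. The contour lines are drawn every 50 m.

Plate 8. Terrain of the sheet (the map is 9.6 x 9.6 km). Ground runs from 120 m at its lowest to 1140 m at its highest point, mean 630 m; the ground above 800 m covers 21.7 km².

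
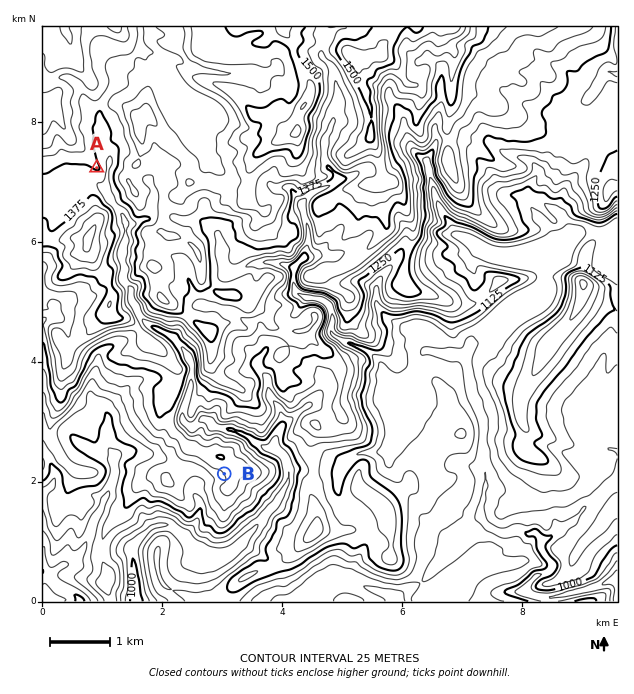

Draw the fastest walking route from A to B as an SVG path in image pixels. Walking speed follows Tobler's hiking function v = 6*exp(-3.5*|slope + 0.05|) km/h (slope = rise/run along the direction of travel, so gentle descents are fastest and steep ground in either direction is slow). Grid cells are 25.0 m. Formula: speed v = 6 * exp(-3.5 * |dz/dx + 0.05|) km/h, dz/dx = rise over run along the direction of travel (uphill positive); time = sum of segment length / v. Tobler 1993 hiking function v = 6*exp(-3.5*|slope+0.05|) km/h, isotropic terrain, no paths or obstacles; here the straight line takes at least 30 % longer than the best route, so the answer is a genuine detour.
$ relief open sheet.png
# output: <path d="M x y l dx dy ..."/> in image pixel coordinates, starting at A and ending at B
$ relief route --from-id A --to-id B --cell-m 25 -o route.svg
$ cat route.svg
<path d="M97 168l0 3 6 12 0 1 16 33 0 2 6 12 0 6-1 3 0 42 3 6 0 13 12 24 0 20 3 6 3 3 6 3 16 16 3 6 0 42 5 9 12 12 3 2 22 22 9 5 3 3"/>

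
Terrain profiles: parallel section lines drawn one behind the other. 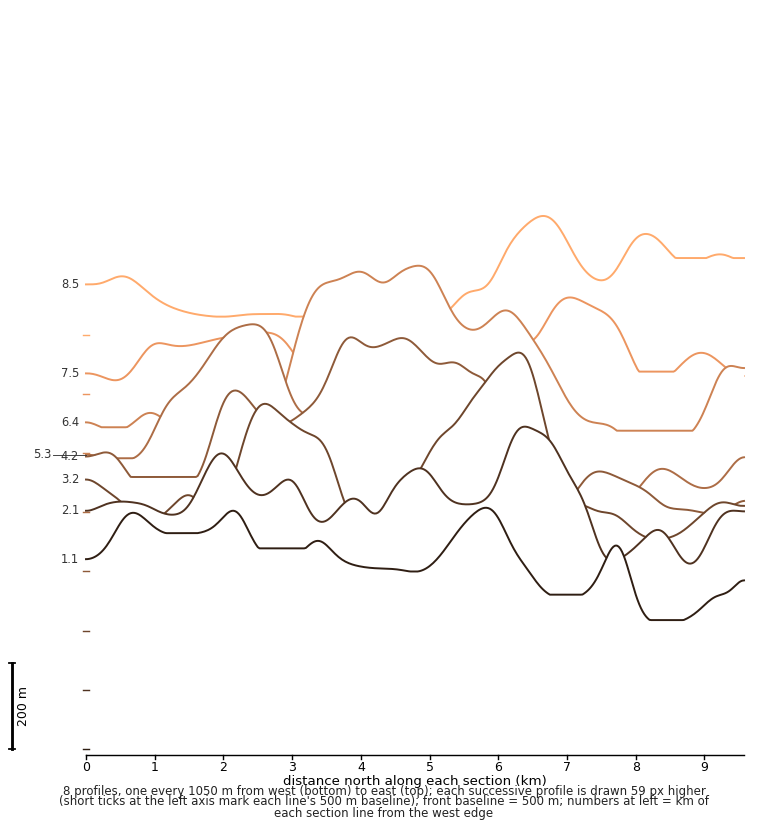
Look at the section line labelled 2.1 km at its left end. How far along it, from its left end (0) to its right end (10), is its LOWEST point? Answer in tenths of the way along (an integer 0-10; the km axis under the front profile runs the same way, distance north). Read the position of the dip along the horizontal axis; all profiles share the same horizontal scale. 9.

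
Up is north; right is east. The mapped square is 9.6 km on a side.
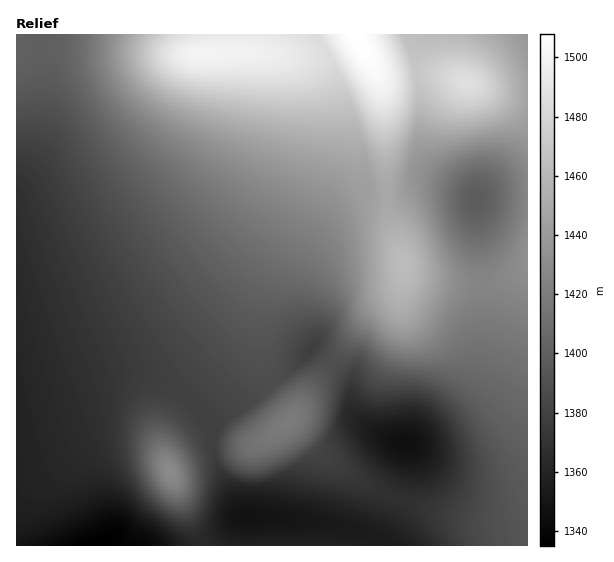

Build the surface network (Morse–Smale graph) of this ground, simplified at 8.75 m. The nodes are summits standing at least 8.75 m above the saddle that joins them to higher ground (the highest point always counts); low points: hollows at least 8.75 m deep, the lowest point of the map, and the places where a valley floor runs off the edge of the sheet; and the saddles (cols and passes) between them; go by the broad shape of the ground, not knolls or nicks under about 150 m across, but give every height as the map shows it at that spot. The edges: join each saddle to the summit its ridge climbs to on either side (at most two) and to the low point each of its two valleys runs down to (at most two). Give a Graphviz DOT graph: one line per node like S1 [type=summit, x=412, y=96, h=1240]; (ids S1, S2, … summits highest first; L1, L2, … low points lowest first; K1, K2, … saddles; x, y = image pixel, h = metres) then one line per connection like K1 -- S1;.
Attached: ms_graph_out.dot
graph terrain {
  S1 [type=summit, x=359, y=43, h=1508];
  S2 [type=summit, x=205, y=55, h=1500];
  S3 [type=summit, x=466, y=83, h=1486];
  S4 [type=summit, x=403, y=264, h=1462];
  S5 [type=summit, x=170, y=472, h=1429];
  S6 [type=summit, x=289, y=423, h=1419];
  L1 [type=low, x=94, y=544, h=1335];
  L2 [type=low, x=405, y=443, h=1346];
  L3 [type=low, x=249, y=517, h=1347];
  L4 [type=low, x=477, y=200, h=1398];
  K1 [type=saddle, x=325, y=49, h=1485];
  K2 [type=saddle, x=417, y=73, h=1470];
  K3 [type=saddle, x=387, y=195, h=1449];
  K4 [type=saddle, x=483, y=284, h=1425];
  K5 [type=saddle, x=331, y=363, h=1389];
  K6 [type=saddle, x=274, y=384, h=1387];
  K7 [type=saddle, x=193, y=405, h=1380];
  K8 [type=saddle, x=214, y=441, h=1378];
  K9 [type=saddle, x=398, y=499, h=1367];
  K1 -- S1;
  K1 -- S2;
  K1 -- L1;
  K2 -- S1;
  K2 -- S3;
  K2 -- L1;
  K2 -- L4;
  K3 -- S1;
  K3 -- S4;
  K3 -- L1;
  K3 -- L4;
  K4 -- S4;
  K4 -- L2;
  K4 -- L4;
  K5 -- S4;
  K5 -- S6;
  K5 -- L1;
  K5 -- L2;
  K6 -- S2;
  K6 -- S6;
  K6 -- L1;
  K7 -- S2;
  K7 -- S5;
  K7 -- L1;
  K8 -- S5;
  K8 -- S6;
  K8 -- L1;
  K8 -- L3;
  K9 -- S6;
  K9 -- L2;
  K9 -- L3;
}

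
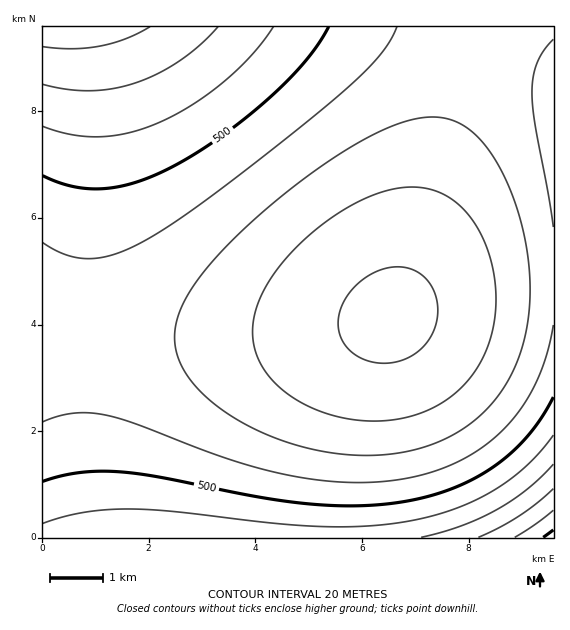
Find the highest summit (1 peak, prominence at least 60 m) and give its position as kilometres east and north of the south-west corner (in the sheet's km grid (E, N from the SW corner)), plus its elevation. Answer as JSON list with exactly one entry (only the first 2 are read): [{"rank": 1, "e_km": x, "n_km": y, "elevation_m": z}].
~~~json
[{"rank": 1, "e_km": 6.54, "n_km": 4.14, "elevation_m": 585}]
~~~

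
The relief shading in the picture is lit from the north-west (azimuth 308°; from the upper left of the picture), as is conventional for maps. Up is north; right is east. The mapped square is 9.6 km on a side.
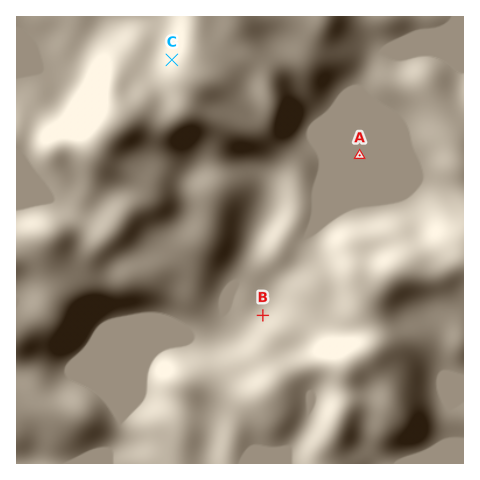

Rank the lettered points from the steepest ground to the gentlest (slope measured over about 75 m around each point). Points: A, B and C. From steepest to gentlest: C B A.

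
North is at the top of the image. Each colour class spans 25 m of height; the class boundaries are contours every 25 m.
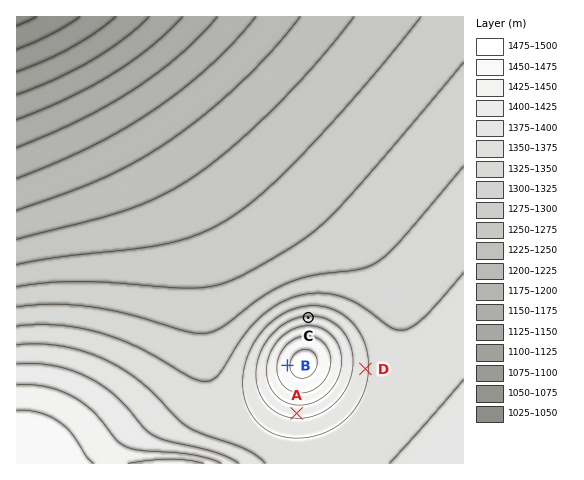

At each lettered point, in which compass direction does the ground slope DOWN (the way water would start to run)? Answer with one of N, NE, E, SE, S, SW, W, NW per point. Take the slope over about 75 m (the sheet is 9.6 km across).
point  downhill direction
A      S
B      W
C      N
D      E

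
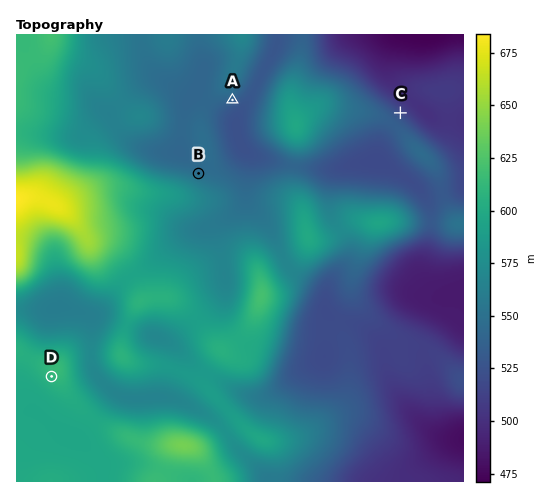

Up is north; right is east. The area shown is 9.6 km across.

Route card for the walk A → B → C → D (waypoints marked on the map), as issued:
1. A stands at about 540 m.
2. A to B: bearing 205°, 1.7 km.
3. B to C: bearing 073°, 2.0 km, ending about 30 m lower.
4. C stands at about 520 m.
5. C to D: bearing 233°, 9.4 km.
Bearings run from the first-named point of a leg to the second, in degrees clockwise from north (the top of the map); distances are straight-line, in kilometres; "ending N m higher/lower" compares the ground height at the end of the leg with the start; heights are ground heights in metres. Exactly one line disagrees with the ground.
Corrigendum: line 3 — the distance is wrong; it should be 4.5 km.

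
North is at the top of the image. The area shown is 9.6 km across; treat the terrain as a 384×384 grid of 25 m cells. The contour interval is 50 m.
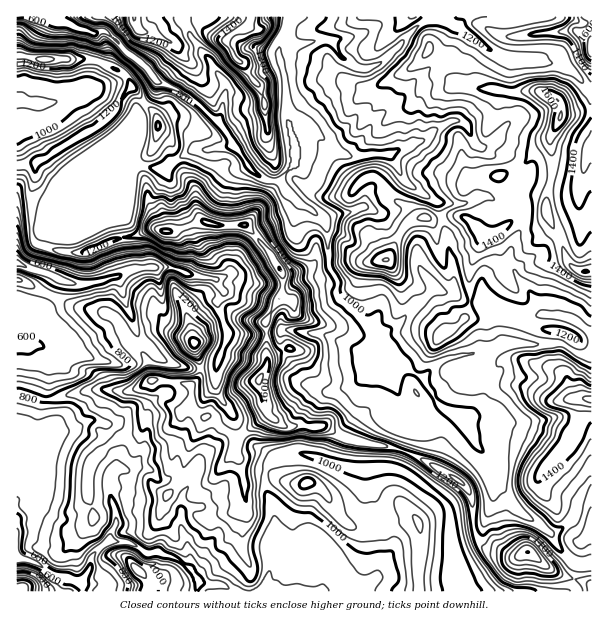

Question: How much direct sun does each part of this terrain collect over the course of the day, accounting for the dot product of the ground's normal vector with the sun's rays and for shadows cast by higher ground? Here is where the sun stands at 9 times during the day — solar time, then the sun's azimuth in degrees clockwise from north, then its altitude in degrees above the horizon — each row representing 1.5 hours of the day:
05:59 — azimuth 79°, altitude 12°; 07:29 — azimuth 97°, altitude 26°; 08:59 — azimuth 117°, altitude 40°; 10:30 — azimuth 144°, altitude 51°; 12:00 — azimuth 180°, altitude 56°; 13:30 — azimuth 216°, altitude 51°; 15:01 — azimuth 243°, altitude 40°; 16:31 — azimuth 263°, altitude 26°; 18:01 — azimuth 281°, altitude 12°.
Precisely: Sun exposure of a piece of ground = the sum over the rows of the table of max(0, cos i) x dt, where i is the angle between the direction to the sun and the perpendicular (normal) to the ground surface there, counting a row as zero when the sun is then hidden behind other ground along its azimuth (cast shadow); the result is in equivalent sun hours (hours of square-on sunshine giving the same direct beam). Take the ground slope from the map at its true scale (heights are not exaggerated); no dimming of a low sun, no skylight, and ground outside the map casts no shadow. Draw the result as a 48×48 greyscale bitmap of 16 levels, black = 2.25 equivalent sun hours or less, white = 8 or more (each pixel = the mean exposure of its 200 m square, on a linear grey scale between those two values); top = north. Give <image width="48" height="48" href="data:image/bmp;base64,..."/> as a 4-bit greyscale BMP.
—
<image width="48" height="48" href="data:image/bmp;base64,Qk32BAAAAAAAAHYAAAAoAAAAMAAAADAAAAABAAQAAAAAAIAEAAATCwAAEwsAABAAAAAAAAAAAAAAABEREQAiIiIAMzMzAERERABVVVUAZmZmAHd3dwCIiIgAmZmZAKqqqgC7u7sAzMzMAN3d3QDu7u4A////AIl1SLzLzd7KrP/d7u7d3czNq83u7u//7AA53L3t2rqd7/7d3u7u7t3dvM3u7+/sljfP/K7pIUjv7u3N3u7u7u7dvLzu3v53rd7d/6Uhi+/v7+zd3t3u//7dy63cp5ZX37zd7+u97/7v7u7t3c7///7uy625ZBNZzt3Mzuyc3v3///7t3d/+3d7uy7zIhSjtrO3M3dq+3f3c3u3M3v/szd7bmszJmM7+zN3cztrdzO7u7t287//czd2om925q+/t293czdvN3K7O7d297/27u8qKzt14i+/u7N3dzdzMut3M7+zLqIebvLq93aVom77v7t3dzO3e3u7dz/3bqHrN3d3dtTaayovv7t3dus3u3N7uzOztzM7+7d62N6q9y4e+/t3duaze7u7u/d3tzd3dyVRZvMvd3KiM7t3d3Mq93e/u7K7t3c3XZoq83L3d3bur3u7u7u/t3c7tyL3sl1OJnN3d283d3u3M3v///+/+7tvHWO3reGZqvN3d3e7u7u7v/9yave7e/s3IO+7piKu8y7zMzv/u/tuZqHeHRGZEnLl2WKzbvN3tzMy73u7u3Lu7hYmquVEUIAFnV1Wc3t3N3d3O7e7d3e7bdbzMyr7uyt7ad3m63u3d3Mzu/sy8y5d2a93d3u7tre3chkZ4d3vN7Mzu7//+ypmK7t3d7+7pzsmXZnq6aKz+3MzNze/////uvN3e//7H3aqUSMq8zdy7zc2rq87u7tuqz93u7cuJy6yFSGRt7aqa3szrqqrN7v7u/+/rdVVat5pIdquZyauq7t3uyq3e/97v//pliXZpcoIDPLmZtomp7u79ze7e/N///wOe7d3IQTFrzM3duqmL7t7b3c7u3P//7czLvLze7Lzey93LQmhr3N27zd3/3u3dhs3Jd6zMyrzNzMvWUjZpmYrL3N7/7e7sqryruEaby97u3L2GZDVHzKru7O7u/d78zM3d3bhWmHneyryIlmV6qqvf/P7L3t7r3c7e7cuqlkR2AAKahonKeMyqianN3N3b3d7d7t3LtyNVMRAnaM7v7u2lfMy83du83t/t3e3bpyaHdVQmrcqr7tla7u//7tzN3u7u3d7cmItliYWdy8yorbe+7cze7u3d3t7/7d3dzdhnrJvuysy3M0jLu8upnN3tzme+/93cz/2Yhm3uu8zN3LyZmsuLzN7tvadXzu3MrfzO2b3sqszP7//su8ndzc3uvNynWM7crNvMaN3amrze7v/+6nje3LrO2dzMpmvsqpu1jO7am83P3t7//t7t3cy92t3cuoatxYcny8vKm93e/u3e///+7u7cqu7u3LuuoAGNy8zKis3d3u7u3v//7eymiu//7u7aMlvunNyJiczdqc/93cy5d1Ijfd3d7u2iBM/7rM2Yiru3iWnP7My5iHZ43sh4mXIATO6mvKeKmbur7siM/tuovu7d3SAAAAAHzex7zsvMmqiqveuay7me//7e3EIAACWs3bideO7cu97u3N7IeXruyqvM2gJHrMzNy7zcln2auazN/+3tmt7Lu6h2jA=="/>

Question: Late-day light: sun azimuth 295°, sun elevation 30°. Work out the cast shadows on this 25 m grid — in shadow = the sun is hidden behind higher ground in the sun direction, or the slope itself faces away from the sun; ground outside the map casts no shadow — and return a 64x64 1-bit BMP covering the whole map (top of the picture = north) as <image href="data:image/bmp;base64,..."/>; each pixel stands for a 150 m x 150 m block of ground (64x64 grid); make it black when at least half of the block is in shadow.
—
<image width="64" height="64" href="data:image/bmp;base64,Qk0+AgAAAAAAAD4AAAAoAAAAQAAAAEAAAAABAAEAAAAAAAACAAATCwAAEwsAAAIAAAAAAAAA////AAAAAABwAAAAAAAAAAAAABAAAAAAAQAAEAAAAAgBgAAAAAAAEAGAAAAAAAAwAOEAIAAAAAAAYAAwAAAAAAAgADAAAAAAACAAMAAAEAAAAAAwAAAYAAAAADAAABgAAAAAMAAAMAAAAAAgAAAAAAAAACAAAAAAAAAAMAAAAAAAAAAAAAAAAAAAAEfgAAAAAAAAB+AAAAAAAAAAEAAAAAAAAAAAAAAAAAAABAAAAAAAAAAPAAAAAAAADA+AAAAAAAAMH4AAAAAAAAQPAAAAAAAADw5gAAAAAAAPDOADgAAAAA8IAAGAAAAABw4AAAAAAAAGD+AAAAAAAAAN8AAAAAAAAAXgAAAAAAAAAfAAAAAAAAAB4AAAAAAAAAPAAAAAAPwAA4A4AAAB/wEHIDgAAAD/NwcgOAAAAD4/jyA4AAAAACOfABAAAAAAAD8AAAAAAAAAPgAAAAAAAAAcAAAAAAAAAAgAAAAAAAAAAAAAAAAQAAAAAAAAAAgAAAQAAAAADAAABgAAAAAHACAGAAAAAAPAIAcAAAAIAOAgDwAAAAwAeEAPAAAADgA8AA8AAAAGABwADwAAAAYADAIPAAAABAAHAB4AAAAAAAcAHgAAAAADBgAcAAAAAJsMADwAAAAAABgAPgAAAAAAEAB/AEAAAAAAAH8AIAAAAEAAHgAQAAAAAAAcAAgAAA=="/>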